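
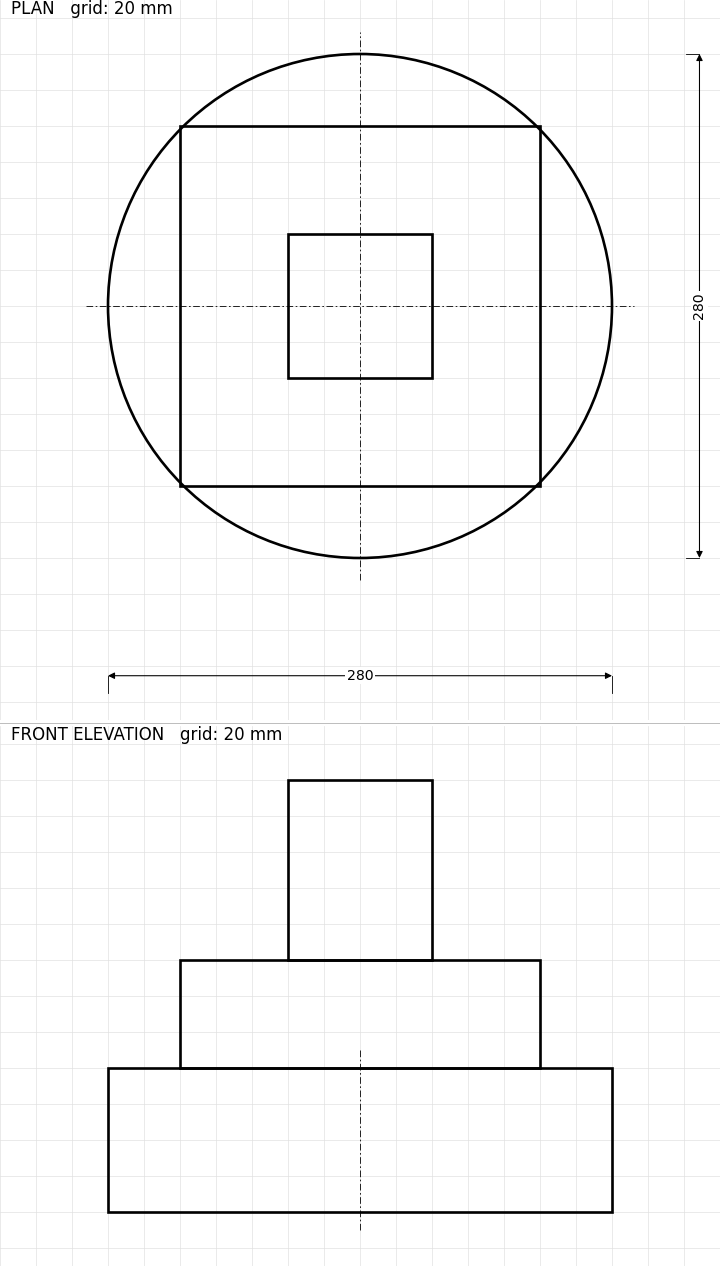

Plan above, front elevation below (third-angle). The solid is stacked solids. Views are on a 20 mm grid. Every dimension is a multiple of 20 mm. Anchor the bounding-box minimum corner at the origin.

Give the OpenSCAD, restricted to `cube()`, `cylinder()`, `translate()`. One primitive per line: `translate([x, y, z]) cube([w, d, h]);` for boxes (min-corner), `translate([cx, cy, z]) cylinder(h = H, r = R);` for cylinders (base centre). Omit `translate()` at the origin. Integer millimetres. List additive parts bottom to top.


translate([140, 140, 0]) cylinder(h = 80, r = 140);
translate([40, 40, 80]) cube([200, 200, 60]);
translate([100, 100, 140]) cube([80, 80, 100]);


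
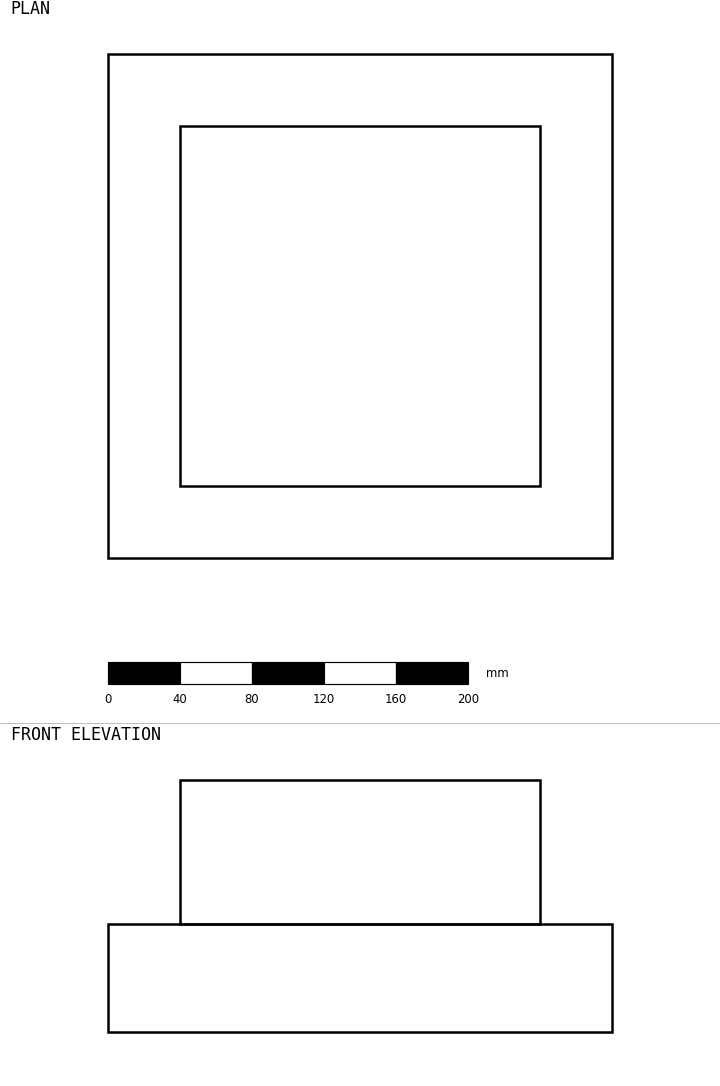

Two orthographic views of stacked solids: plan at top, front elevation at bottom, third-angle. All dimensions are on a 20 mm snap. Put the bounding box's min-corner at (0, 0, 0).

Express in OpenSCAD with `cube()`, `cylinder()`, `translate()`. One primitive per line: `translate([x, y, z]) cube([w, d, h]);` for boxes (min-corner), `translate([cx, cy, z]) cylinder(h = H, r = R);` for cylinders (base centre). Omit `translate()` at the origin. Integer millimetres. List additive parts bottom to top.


cube([280, 280, 60]);
translate([40, 40, 60]) cube([200, 200, 80]);


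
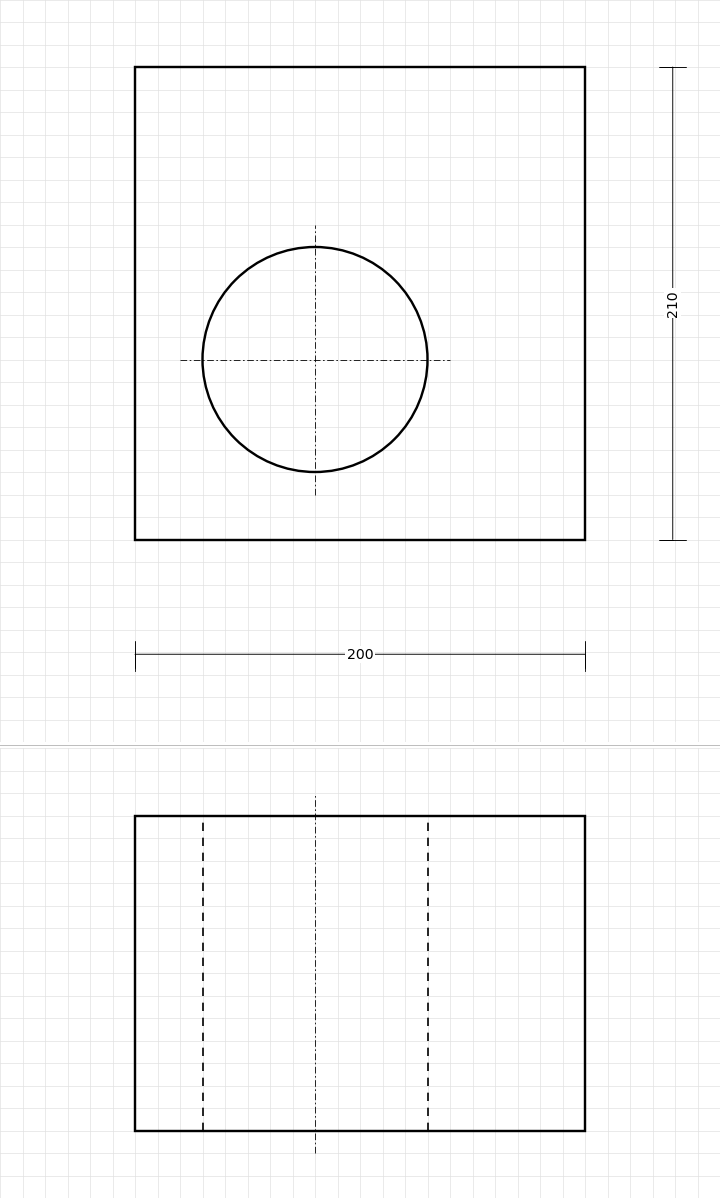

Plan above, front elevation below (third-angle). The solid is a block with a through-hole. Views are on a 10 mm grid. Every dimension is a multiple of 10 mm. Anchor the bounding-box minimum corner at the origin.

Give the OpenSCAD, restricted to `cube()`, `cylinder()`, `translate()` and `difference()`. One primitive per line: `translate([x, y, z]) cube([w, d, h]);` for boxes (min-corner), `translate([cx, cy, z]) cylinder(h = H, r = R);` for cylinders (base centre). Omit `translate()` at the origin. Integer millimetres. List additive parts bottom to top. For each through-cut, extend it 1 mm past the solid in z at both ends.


difference() {
  cube([200, 210, 140]);
  translate([80, 80, -1]) cylinder(h = 142, r = 50);
}


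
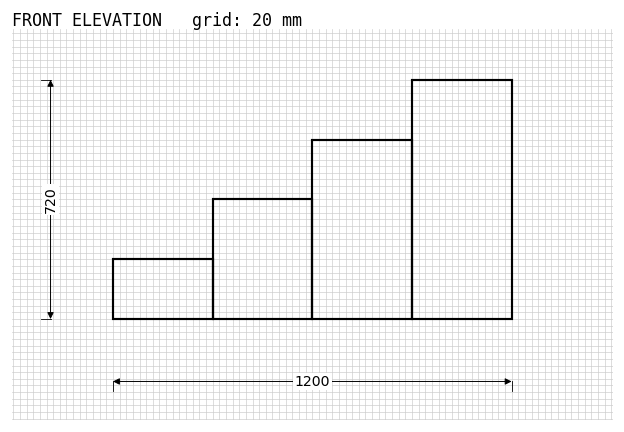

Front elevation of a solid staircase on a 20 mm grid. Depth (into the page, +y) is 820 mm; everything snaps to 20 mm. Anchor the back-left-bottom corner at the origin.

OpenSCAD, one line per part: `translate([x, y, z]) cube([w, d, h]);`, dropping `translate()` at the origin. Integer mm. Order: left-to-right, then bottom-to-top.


cube([300, 820, 180]);
translate([300, 0, 0]) cube([300, 820, 360]);
translate([600, 0, 0]) cube([300, 820, 540]);
translate([900, 0, 0]) cube([300, 820, 720]);


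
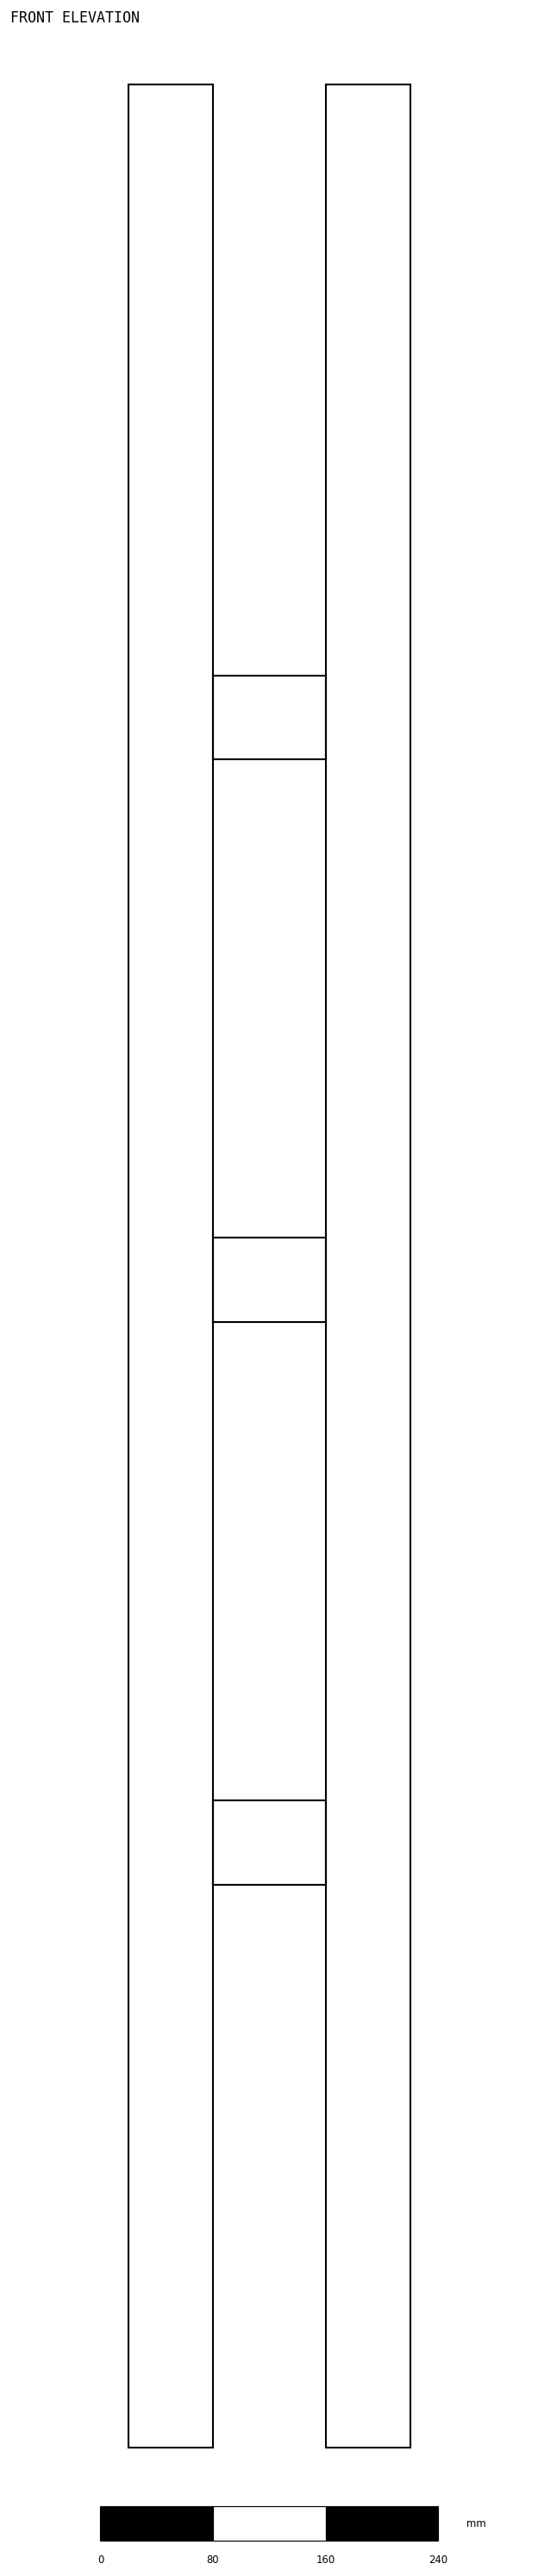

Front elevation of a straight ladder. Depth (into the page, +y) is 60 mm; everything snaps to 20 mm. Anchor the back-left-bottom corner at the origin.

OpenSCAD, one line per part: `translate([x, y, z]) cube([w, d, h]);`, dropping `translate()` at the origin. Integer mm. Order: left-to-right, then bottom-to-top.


cube([60, 60, 1680]);
translate([60, 0, 400]) cube([80, 60, 60]);
translate([60, 0, 800]) cube([80, 60, 60]);
translate([60, 0, 1200]) cube([80, 60, 60]);
translate([140, 0, 0]) cube([60, 60, 1680]);


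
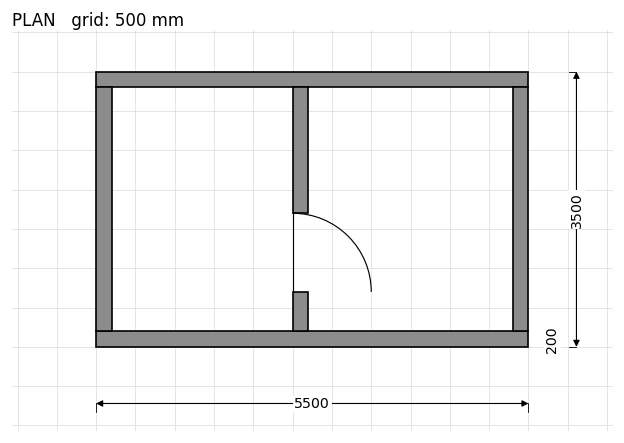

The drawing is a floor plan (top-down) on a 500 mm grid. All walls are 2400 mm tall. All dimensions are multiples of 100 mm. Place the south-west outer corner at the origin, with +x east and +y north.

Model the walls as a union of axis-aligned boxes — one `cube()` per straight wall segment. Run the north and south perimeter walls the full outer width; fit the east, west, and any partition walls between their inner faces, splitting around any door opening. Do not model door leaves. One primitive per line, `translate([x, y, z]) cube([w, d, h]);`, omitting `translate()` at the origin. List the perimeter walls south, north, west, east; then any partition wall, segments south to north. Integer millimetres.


cube([5500, 200, 2400]);
translate([0, 3300, 0]) cube([5500, 200, 2400]);
translate([0, 200, 0]) cube([200, 3100, 2400]);
translate([5300, 200, 0]) cube([200, 3100, 2400]);
translate([2500, 200, 0]) cube([200, 500, 2400]);
translate([2500, 1700, 0]) cube([200, 1600, 2400]);


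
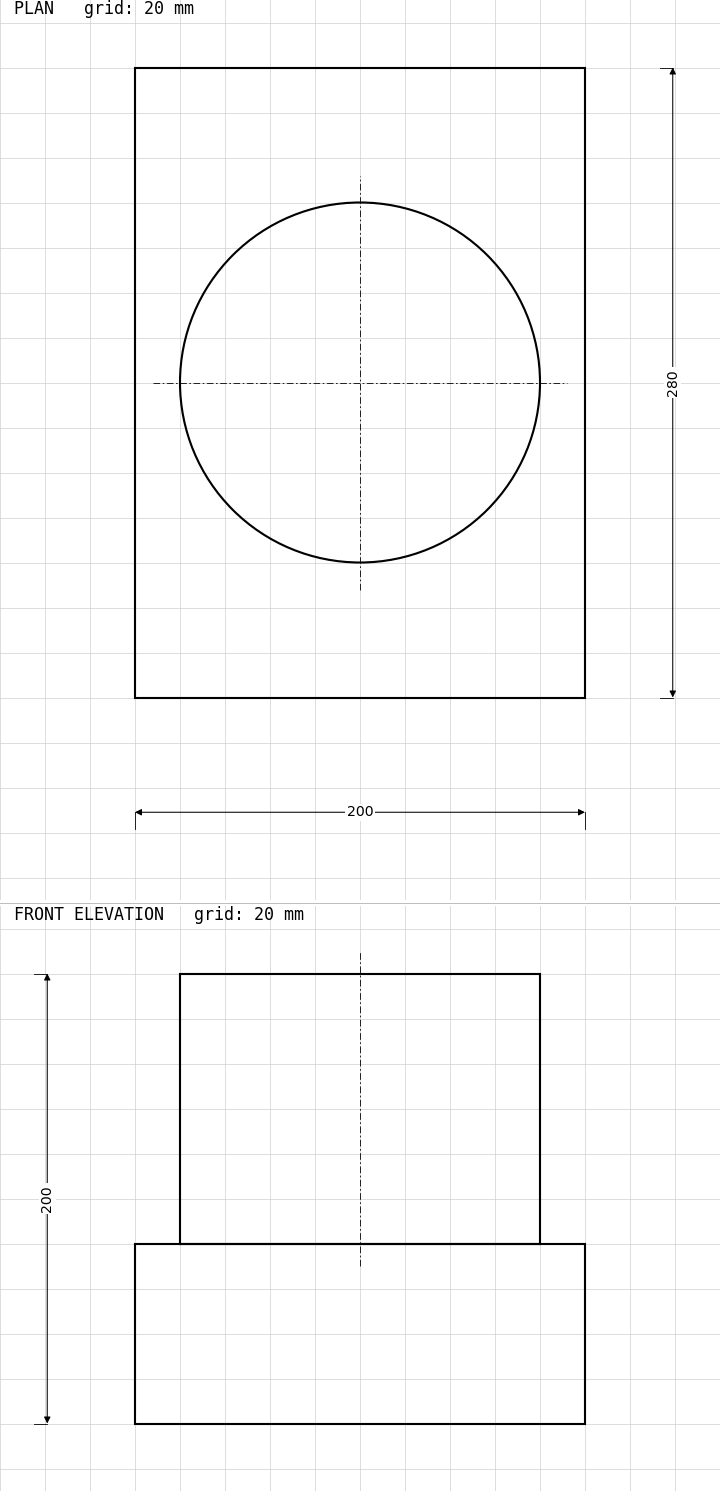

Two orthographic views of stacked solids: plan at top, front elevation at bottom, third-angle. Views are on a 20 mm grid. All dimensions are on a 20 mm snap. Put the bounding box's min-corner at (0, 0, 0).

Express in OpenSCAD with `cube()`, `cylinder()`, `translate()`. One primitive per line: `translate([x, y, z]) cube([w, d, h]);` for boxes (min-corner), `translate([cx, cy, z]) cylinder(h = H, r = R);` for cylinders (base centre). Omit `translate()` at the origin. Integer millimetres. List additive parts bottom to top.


cube([200, 280, 80]);
translate([100, 140, 80]) cylinder(h = 120, r = 80);


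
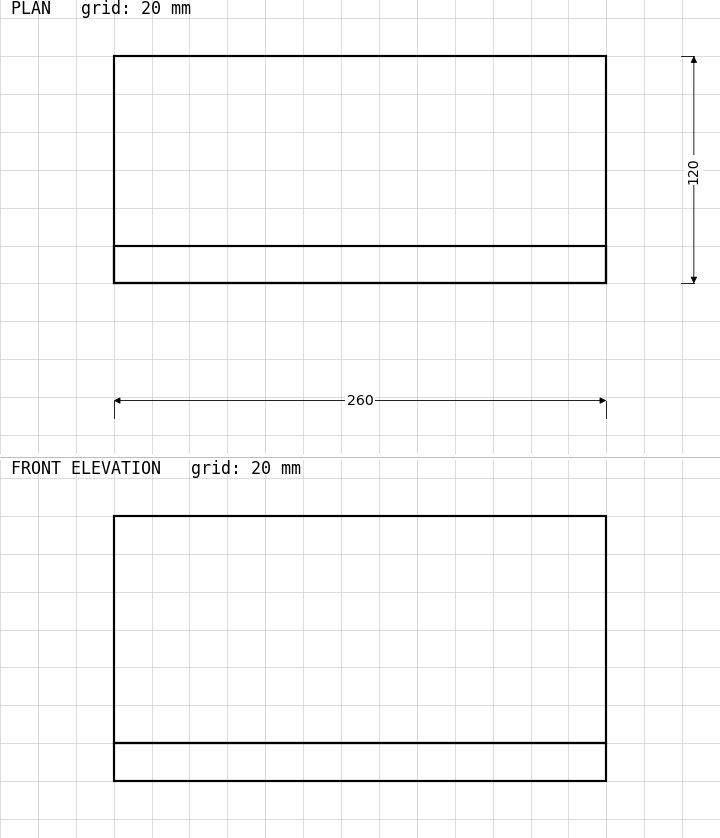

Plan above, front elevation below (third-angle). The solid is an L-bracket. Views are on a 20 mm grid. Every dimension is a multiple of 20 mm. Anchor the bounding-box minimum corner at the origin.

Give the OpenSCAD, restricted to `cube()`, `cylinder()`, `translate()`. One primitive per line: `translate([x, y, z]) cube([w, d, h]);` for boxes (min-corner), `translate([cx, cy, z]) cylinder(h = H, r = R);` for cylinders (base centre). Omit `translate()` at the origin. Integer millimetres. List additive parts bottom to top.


cube([260, 120, 20]);
translate([0, 0, 20]) cube([260, 20, 120]);


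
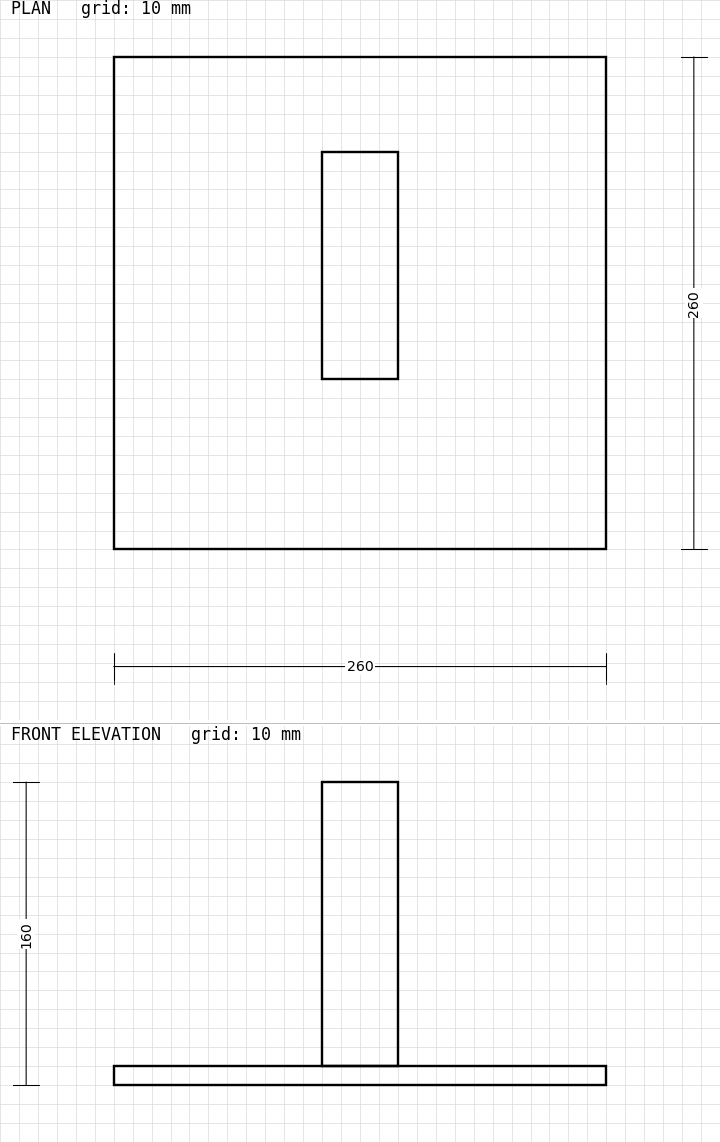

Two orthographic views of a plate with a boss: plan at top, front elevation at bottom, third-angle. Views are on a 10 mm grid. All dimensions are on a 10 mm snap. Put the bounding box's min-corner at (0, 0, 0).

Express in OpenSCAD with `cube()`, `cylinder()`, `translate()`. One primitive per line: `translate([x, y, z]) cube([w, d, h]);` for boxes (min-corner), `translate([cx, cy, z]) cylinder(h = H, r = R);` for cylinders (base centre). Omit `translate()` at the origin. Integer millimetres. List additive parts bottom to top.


cube([260, 260, 10]);
translate([110, 90, 10]) cube([40, 120, 150]);


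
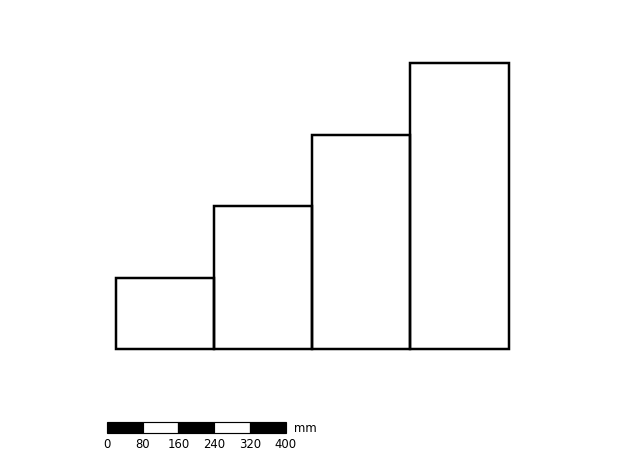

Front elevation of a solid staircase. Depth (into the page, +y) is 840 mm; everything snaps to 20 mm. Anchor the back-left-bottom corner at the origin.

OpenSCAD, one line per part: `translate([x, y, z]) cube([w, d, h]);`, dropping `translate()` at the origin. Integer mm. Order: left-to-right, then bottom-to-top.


cube([220, 840, 160]);
translate([220, 0, 0]) cube([220, 840, 320]);
translate([440, 0, 0]) cube([220, 840, 480]);
translate([660, 0, 0]) cube([220, 840, 640]);


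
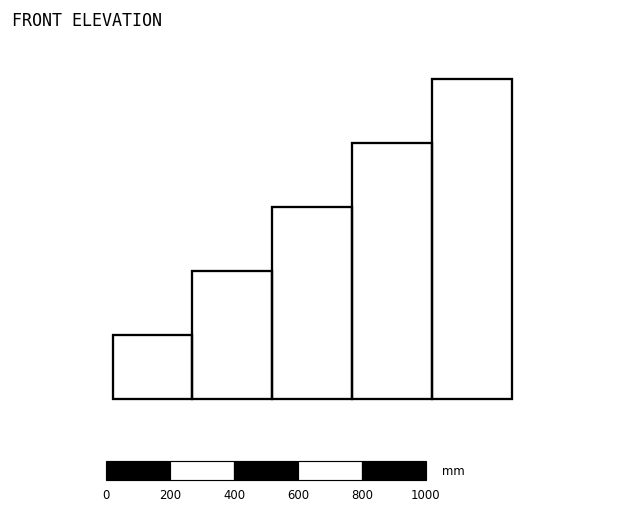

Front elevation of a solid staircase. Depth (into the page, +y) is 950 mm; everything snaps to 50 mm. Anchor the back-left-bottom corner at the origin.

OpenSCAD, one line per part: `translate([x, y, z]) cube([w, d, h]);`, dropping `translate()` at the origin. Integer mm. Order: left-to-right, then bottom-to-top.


cube([250, 950, 200]);
translate([250, 0, 0]) cube([250, 950, 400]);
translate([500, 0, 0]) cube([250, 950, 600]);
translate([750, 0, 0]) cube([250, 950, 800]);
translate([1000, 0, 0]) cube([250, 950, 1000]);


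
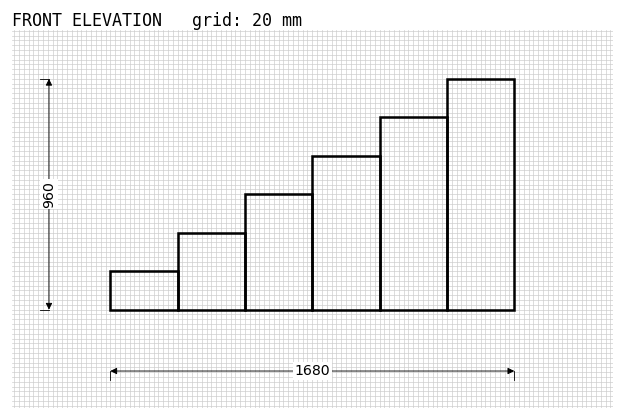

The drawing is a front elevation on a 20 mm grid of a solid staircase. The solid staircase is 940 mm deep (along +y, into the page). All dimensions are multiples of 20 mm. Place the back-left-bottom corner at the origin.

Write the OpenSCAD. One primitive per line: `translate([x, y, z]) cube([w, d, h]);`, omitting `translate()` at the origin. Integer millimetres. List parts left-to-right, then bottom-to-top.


cube([280, 940, 160]);
translate([280, 0, 0]) cube([280, 940, 320]);
translate([560, 0, 0]) cube([280, 940, 480]);
translate([840, 0, 0]) cube([280, 940, 640]);
translate([1120, 0, 0]) cube([280, 940, 800]);
translate([1400, 0, 0]) cube([280, 940, 960]);


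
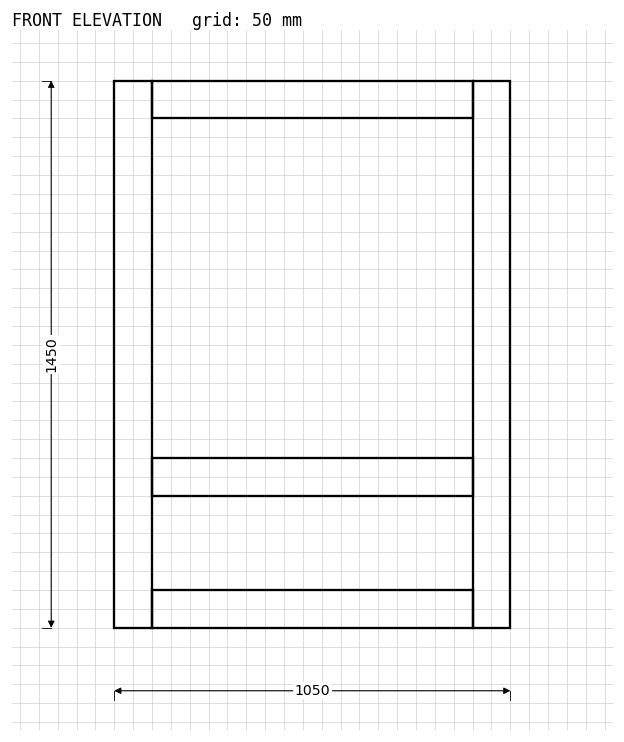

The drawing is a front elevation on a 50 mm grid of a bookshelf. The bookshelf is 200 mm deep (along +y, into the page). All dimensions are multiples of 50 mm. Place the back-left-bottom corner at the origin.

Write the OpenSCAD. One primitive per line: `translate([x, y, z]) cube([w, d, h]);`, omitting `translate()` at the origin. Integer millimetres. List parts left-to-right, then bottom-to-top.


cube([100, 200, 1450]);
translate([100, 0, 0]) cube([850, 200, 100]);
translate([100, 0, 350]) cube([850, 200, 100]);
translate([100, 0, 1350]) cube([850, 200, 100]);
translate([950, 0, 0]) cube([100, 200, 1450]);


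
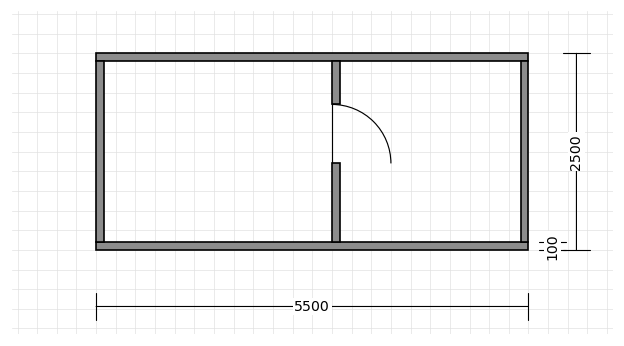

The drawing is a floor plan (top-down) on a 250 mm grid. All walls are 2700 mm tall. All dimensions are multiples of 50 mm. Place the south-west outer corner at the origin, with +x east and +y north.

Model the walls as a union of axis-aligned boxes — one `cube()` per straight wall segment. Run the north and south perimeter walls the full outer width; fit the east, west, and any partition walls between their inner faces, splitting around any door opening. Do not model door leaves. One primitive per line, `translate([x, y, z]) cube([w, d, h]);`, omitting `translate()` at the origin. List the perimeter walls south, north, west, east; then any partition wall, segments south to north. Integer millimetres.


cube([5500, 100, 2700]);
translate([0, 2400, 0]) cube([5500, 100, 2700]);
translate([0, 100, 0]) cube([100, 2300, 2700]);
translate([5400, 100, 0]) cube([100, 2300, 2700]);
translate([3000, 100, 0]) cube([100, 1000, 2700]);
translate([3000, 1850, 0]) cube([100, 550, 2700]);


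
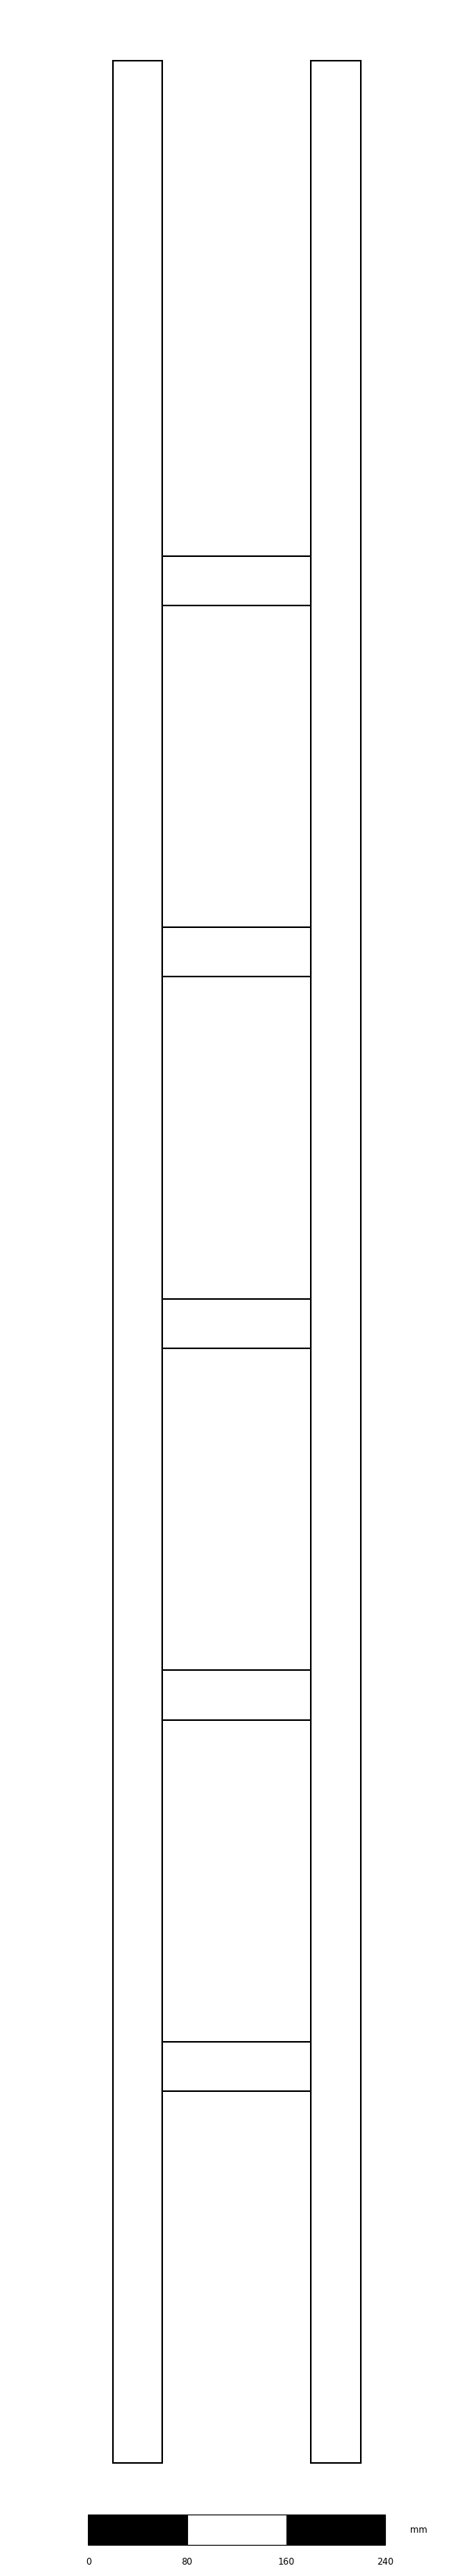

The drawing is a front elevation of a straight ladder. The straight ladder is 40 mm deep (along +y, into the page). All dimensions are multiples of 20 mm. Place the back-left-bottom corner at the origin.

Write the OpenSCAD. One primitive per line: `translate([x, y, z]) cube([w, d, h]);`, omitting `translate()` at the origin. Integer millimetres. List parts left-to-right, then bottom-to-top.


cube([40, 40, 1940]);
translate([40, 0, 300]) cube([120, 40, 40]);
translate([40, 0, 600]) cube([120, 40, 40]);
translate([40, 0, 900]) cube([120, 40, 40]);
translate([40, 0, 1200]) cube([120, 40, 40]);
translate([40, 0, 1500]) cube([120, 40, 40]);
translate([160, 0, 0]) cube([40, 40, 1940]);


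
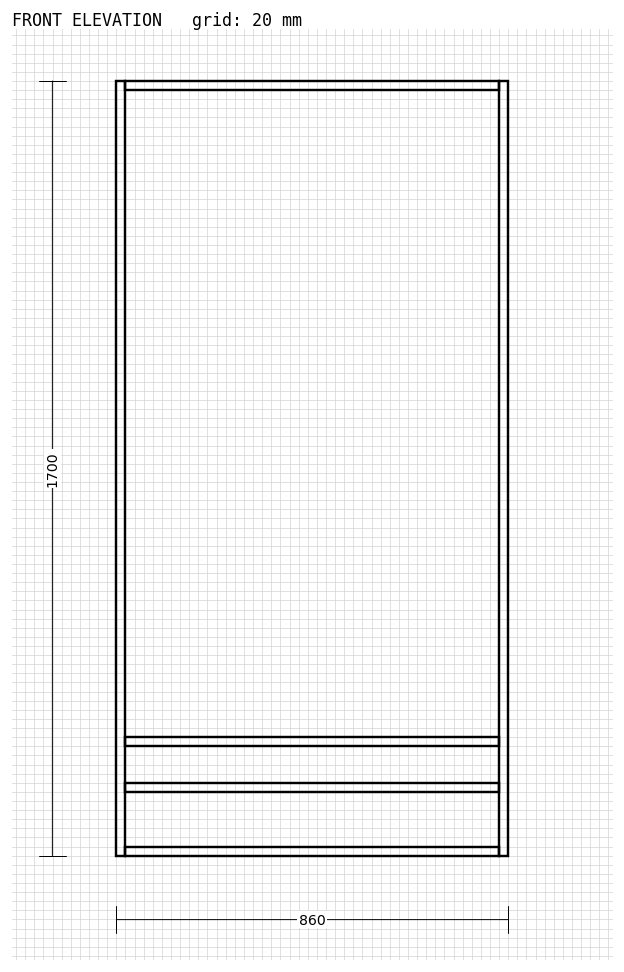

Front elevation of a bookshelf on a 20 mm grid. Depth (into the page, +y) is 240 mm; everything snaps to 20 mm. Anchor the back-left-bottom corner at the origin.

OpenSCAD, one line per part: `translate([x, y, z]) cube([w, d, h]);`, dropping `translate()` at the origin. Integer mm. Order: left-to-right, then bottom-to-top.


cube([20, 240, 1700]);
translate([20, 0, 0]) cube([820, 240, 20]);
translate([20, 0, 140]) cube([820, 240, 20]);
translate([20, 0, 240]) cube([820, 240, 20]);
translate([20, 0, 1680]) cube([820, 240, 20]);
translate([840, 0, 0]) cube([20, 240, 1700]);


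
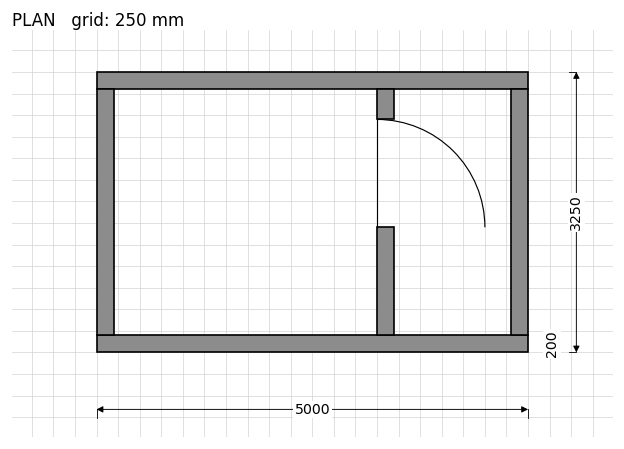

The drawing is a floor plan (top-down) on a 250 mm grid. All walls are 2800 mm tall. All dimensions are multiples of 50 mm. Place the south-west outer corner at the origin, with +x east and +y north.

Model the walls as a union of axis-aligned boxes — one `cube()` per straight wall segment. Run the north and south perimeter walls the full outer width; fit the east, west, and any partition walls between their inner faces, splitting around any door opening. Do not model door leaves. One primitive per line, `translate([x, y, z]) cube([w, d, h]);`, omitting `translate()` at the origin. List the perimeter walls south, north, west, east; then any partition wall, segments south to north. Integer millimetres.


cube([5000, 200, 2800]);
translate([0, 3050, 0]) cube([5000, 200, 2800]);
translate([0, 200, 0]) cube([200, 2850, 2800]);
translate([4800, 200, 0]) cube([200, 2850, 2800]);
translate([3250, 200, 0]) cube([200, 1250, 2800]);
translate([3250, 2700, 0]) cube([200, 350, 2800]);


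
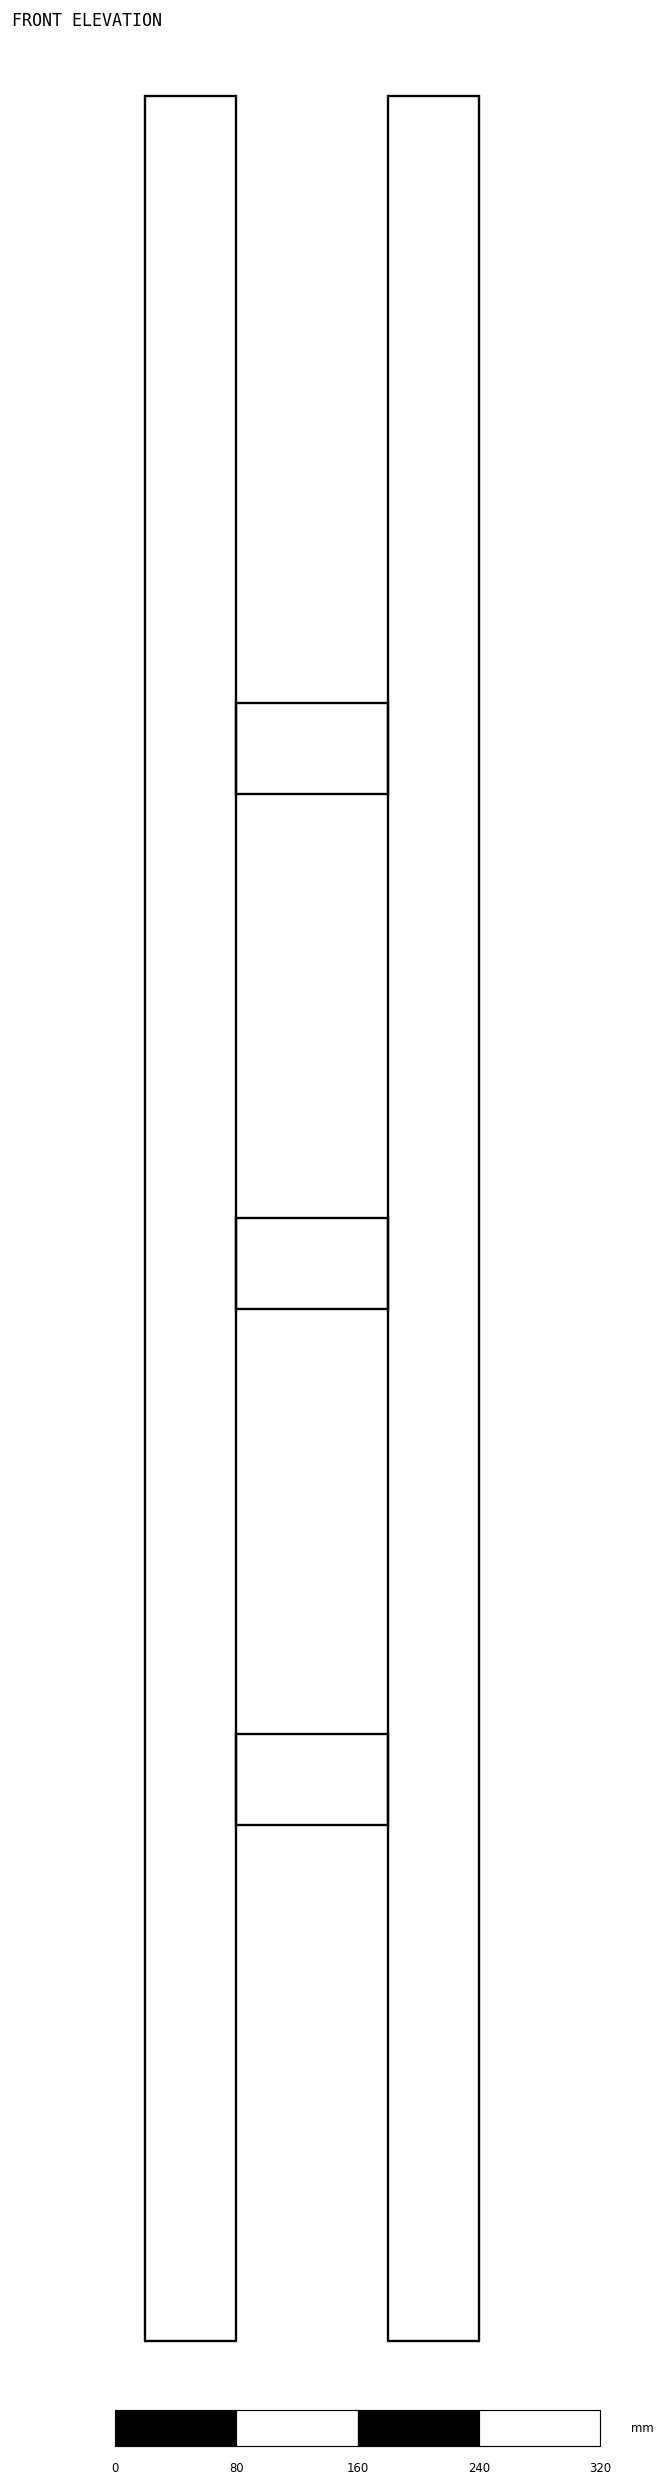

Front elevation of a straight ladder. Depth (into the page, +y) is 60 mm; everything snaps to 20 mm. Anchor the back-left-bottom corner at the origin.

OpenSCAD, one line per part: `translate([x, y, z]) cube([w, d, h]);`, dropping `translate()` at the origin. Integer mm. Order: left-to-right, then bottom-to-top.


cube([60, 60, 1480]);
translate([60, 0, 340]) cube([100, 60, 60]);
translate([60, 0, 680]) cube([100, 60, 60]);
translate([60, 0, 1020]) cube([100, 60, 60]);
translate([160, 0, 0]) cube([60, 60, 1480]);


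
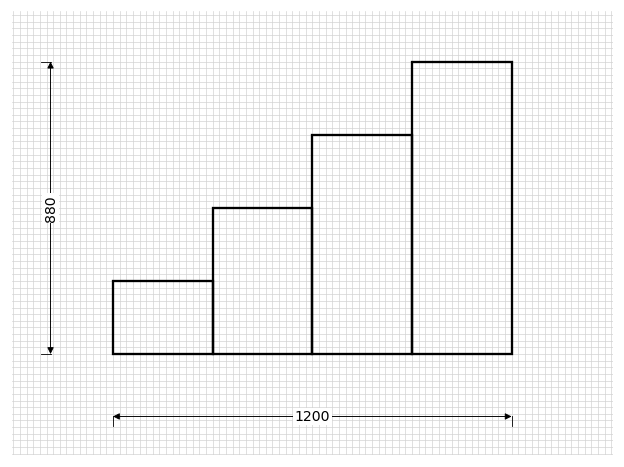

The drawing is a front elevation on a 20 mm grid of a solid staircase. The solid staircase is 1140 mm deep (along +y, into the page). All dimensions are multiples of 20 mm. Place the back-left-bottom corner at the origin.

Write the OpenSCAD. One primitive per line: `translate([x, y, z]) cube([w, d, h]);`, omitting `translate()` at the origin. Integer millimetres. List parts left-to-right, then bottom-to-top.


cube([300, 1140, 220]);
translate([300, 0, 0]) cube([300, 1140, 440]);
translate([600, 0, 0]) cube([300, 1140, 660]);
translate([900, 0, 0]) cube([300, 1140, 880]);


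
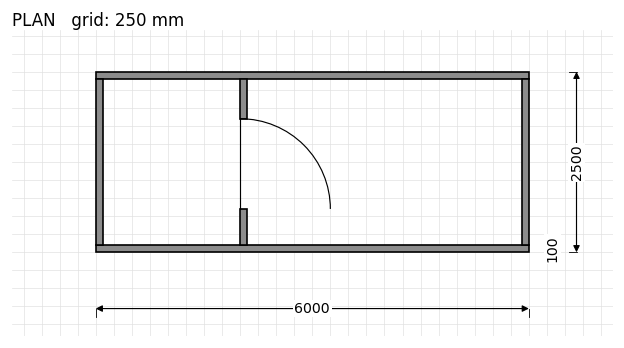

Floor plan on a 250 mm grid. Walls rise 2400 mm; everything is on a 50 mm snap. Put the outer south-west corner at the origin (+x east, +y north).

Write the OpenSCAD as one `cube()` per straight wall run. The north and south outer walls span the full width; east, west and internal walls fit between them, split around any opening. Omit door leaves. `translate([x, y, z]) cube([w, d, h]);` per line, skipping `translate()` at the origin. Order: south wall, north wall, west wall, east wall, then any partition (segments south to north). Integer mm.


cube([6000, 100, 2400]);
translate([0, 2400, 0]) cube([6000, 100, 2400]);
translate([0, 100, 0]) cube([100, 2300, 2400]);
translate([5900, 100, 0]) cube([100, 2300, 2400]);
translate([2000, 100, 0]) cube([100, 500, 2400]);
translate([2000, 1850, 0]) cube([100, 550, 2400]);


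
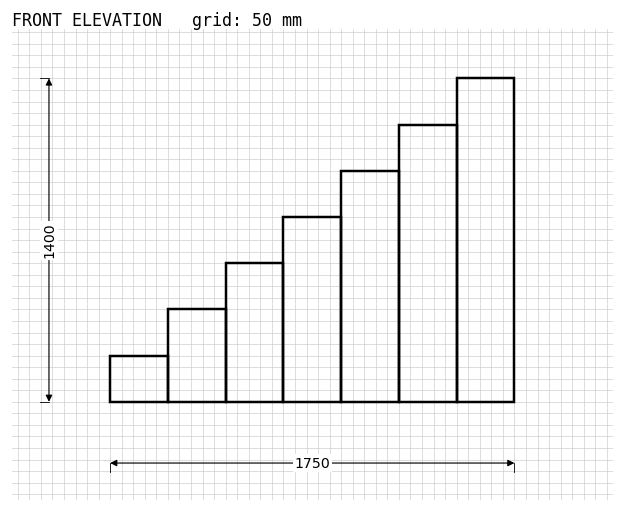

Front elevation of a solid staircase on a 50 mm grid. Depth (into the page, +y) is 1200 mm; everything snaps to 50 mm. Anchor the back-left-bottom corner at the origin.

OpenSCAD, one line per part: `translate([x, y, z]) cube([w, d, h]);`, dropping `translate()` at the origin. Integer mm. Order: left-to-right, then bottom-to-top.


cube([250, 1200, 200]);
translate([250, 0, 0]) cube([250, 1200, 400]);
translate([500, 0, 0]) cube([250, 1200, 600]);
translate([750, 0, 0]) cube([250, 1200, 800]);
translate([1000, 0, 0]) cube([250, 1200, 1000]);
translate([1250, 0, 0]) cube([250, 1200, 1200]);
translate([1500, 0, 0]) cube([250, 1200, 1400]);


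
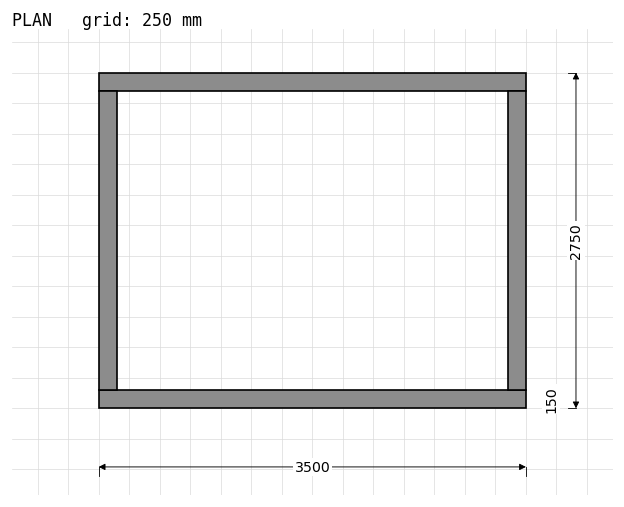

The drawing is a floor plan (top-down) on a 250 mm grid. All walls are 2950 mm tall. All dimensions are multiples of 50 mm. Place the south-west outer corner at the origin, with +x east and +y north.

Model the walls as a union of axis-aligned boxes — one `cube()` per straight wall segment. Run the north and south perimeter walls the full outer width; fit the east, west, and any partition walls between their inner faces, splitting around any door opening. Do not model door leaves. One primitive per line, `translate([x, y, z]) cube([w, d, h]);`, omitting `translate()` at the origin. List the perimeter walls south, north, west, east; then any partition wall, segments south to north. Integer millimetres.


cube([3500, 150, 2950]);
translate([0, 2600, 0]) cube([3500, 150, 2950]);
translate([0, 150, 0]) cube([150, 2450, 2950]);
translate([3350, 150, 0]) cube([150, 2450, 2950]);


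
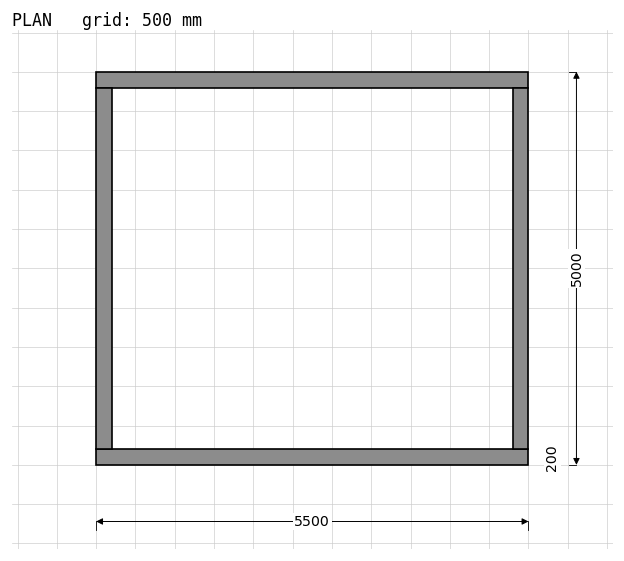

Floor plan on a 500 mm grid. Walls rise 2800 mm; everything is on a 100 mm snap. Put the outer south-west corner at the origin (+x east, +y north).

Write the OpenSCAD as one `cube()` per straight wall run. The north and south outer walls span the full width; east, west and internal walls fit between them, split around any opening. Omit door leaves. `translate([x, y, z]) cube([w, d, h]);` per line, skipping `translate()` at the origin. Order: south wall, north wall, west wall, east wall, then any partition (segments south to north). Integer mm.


cube([5500, 200, 2800]);
translate([0, 4800, 0]) cube([5500, 200, 2800]);
translate([0, 200, 0]) cube([200, 4600, 2800]);
translate([5300, 200, 0]) cube([200, 4600, 2800]);


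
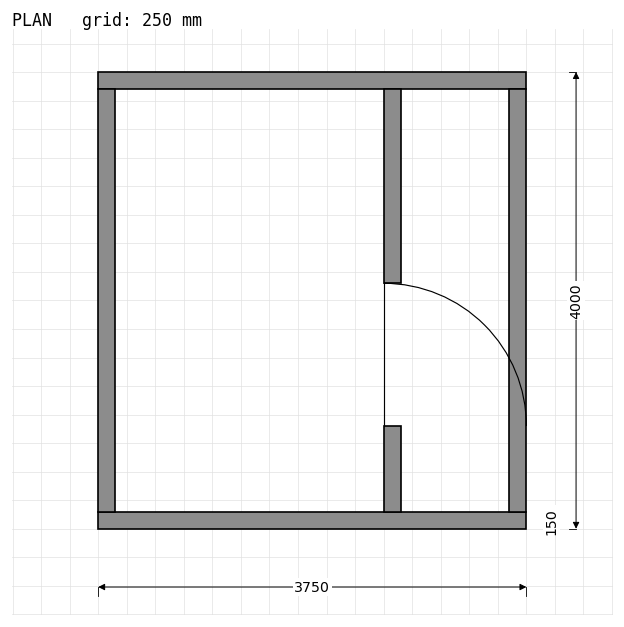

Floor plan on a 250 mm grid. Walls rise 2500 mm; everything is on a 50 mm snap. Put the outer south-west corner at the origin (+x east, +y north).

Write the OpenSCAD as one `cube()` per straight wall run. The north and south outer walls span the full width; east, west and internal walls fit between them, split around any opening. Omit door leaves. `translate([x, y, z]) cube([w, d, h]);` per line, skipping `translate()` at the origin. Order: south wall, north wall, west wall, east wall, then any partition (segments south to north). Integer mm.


cube([3750, 150, 2500]);
translate([0, 3850, 0]) cube([3750, 150, 2500]);
translate([0, 150, 0]) cube([150, 3700, 2500]);
translate([3600, 150, 0]) cube([150, 3700, 2500]);
translate([2500, 150, 0]) cube([150, 750, 2500]);
translate([2500, 2150, 0]) cube([150, 1700, 2500]);


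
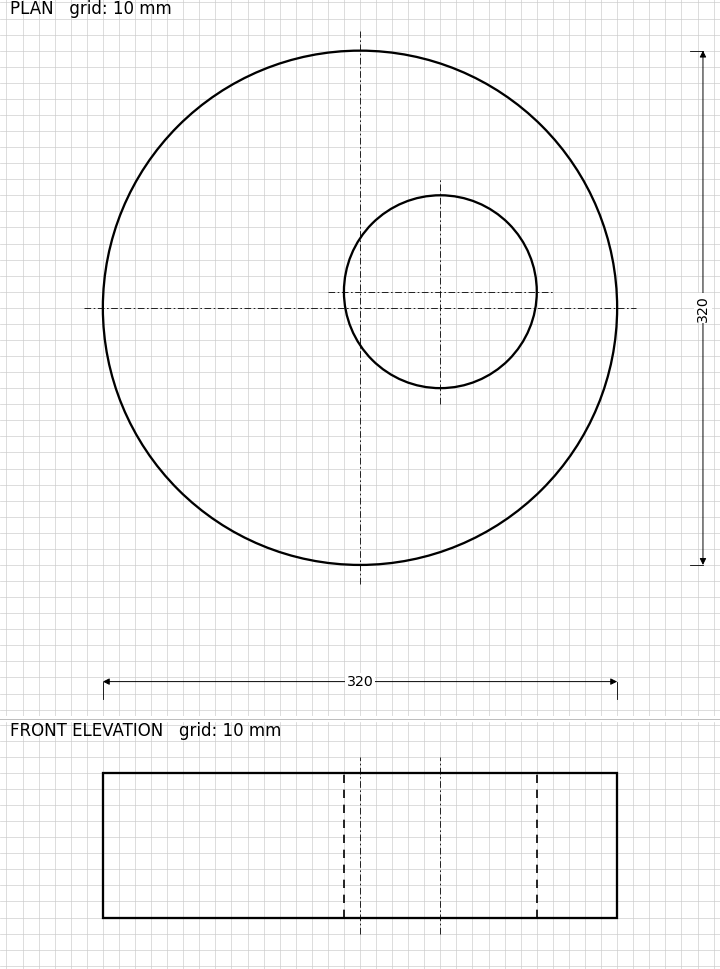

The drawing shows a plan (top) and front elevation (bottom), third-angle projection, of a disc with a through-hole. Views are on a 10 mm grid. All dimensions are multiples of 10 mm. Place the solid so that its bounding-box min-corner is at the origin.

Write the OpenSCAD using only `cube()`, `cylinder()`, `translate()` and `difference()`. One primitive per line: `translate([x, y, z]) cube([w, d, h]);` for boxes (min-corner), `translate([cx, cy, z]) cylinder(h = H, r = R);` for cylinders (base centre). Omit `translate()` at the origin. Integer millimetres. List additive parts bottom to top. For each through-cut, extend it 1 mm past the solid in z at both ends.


difference() {
  translate([160, 160, 0]) cylinder(h = 90, r = 160);
  translate([210, 170, -1]) cylinder(h = 92, r = 60);
}


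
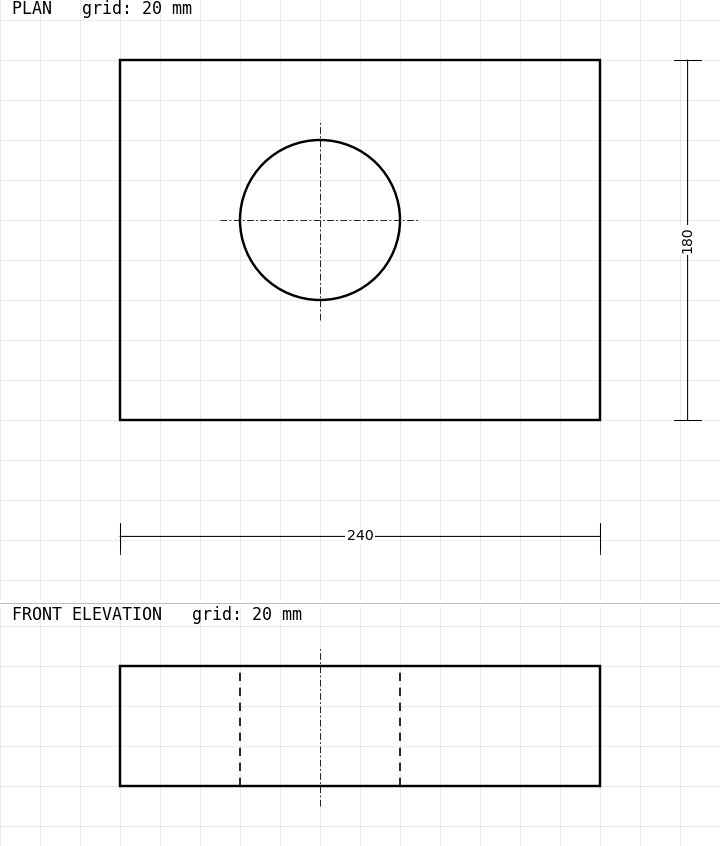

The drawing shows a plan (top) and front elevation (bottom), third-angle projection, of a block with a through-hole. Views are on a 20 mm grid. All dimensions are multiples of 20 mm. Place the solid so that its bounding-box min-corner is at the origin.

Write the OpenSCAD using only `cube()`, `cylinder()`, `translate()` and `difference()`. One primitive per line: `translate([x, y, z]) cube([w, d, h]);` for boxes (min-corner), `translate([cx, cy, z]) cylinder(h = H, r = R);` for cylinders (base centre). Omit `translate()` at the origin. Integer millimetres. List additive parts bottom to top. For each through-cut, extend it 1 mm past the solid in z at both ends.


difference() {
  cube([240, 180, 60]);
  translate([100, 100, -1]) cylinder(h = 62, r = 40);
}


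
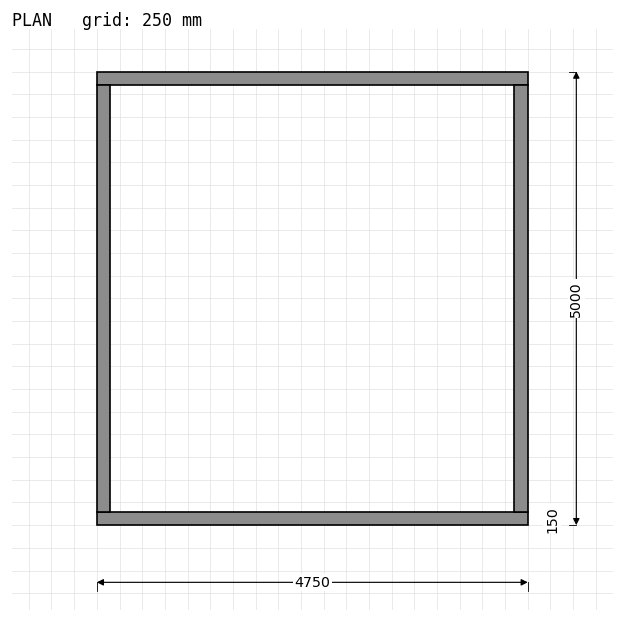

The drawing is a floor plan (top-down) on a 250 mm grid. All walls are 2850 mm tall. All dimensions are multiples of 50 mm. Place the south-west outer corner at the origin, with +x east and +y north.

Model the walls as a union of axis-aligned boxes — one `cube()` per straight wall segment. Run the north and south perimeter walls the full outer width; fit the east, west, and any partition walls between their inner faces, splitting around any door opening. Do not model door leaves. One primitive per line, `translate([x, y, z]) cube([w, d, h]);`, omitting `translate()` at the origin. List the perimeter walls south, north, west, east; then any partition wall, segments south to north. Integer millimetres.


cube([4750, 150, 2850]);
translate([0, 4850, 0]) cube([4750, 150, 2850]);
translate([0, 150, 0]) cube([150, 4700, 2850]);
translate([4600, 150, 0]) cube([150, 4700, 2850]);


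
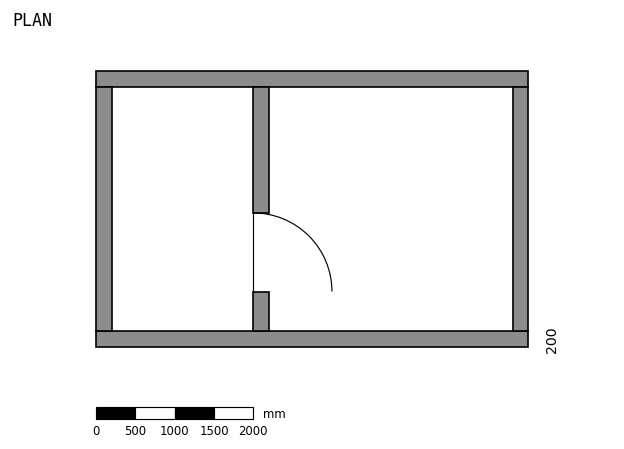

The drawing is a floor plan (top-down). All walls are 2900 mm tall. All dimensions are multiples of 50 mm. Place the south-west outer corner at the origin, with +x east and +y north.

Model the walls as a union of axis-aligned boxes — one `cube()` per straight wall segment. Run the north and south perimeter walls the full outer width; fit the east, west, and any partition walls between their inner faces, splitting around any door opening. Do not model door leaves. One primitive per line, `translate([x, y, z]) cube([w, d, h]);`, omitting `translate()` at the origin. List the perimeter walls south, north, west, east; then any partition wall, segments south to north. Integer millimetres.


cube([5500, 200, 2900]);
translate([0, 3300, 0]) cube([5500, 200, 2900]);
translate([0, 200, 0]) cube([200, 3100, 2900]);
translate([5300, 200, 0]) cube([200, 3100, 2900]);
translate([2000, 200, 0]) cube([200, 500, 2900]);
translate([2000, 1700, 0]) cube([200, 1600, 2900]);


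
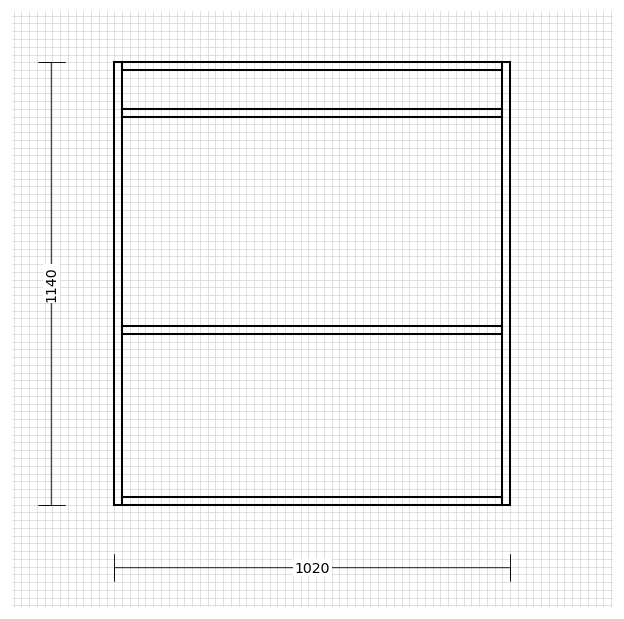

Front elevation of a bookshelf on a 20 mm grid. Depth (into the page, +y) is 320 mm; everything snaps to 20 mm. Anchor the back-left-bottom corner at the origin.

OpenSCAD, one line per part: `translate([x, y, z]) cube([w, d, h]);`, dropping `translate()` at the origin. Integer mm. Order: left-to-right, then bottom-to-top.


cube([20, 320, 1140]);
translate([20, 0, 0]) cube([980, 320, 20]);
translate([20, 0, 440]) cube([980, 320, 20]);
translate([20, 0, 1000]) cube([980, 320, 20]);
translate([20, 0, 1120]) cube([980, 320, 20]);
translate([1000, 0, 0]) cube([20, 320, 1140]);


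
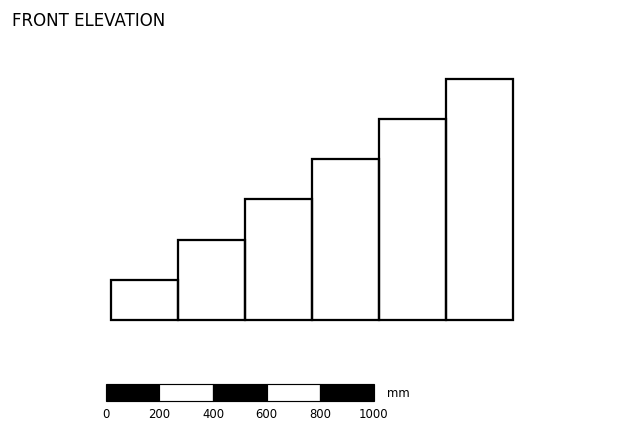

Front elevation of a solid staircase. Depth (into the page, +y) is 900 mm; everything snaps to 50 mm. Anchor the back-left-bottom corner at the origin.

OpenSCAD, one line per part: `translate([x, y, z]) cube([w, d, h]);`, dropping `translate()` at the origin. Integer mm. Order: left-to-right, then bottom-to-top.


cube([250, 900, 150]);
translate([250, 0, 0]) cube([250, 900, 300]);
translate([500, 0, 0]) cube([250, 900, 450]);
translate([750, 0, 0]) cube([250, 900, 600]);
translate([1000, 0, 0]) cube([250, 900, 750]);
translate([1250, 0, 0]) cube([250, 900, 900]);


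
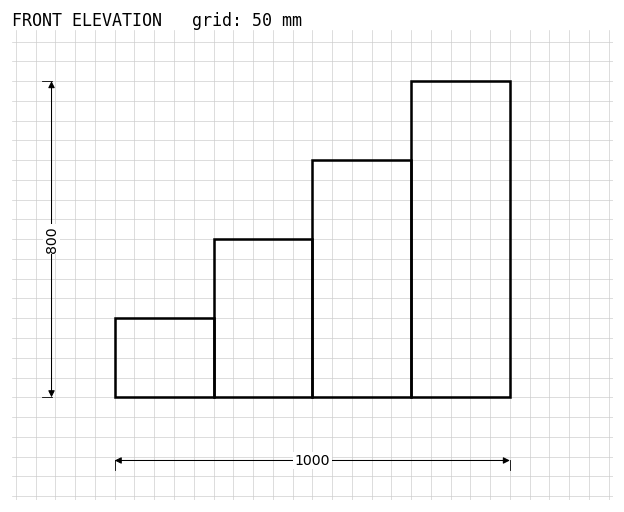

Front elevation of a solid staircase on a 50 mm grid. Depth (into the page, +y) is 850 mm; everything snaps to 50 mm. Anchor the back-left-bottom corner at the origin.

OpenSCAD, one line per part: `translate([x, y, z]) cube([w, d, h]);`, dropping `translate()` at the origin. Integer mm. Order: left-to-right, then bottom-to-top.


cube([250, 850, 200]);
translate([250, 0, 0]) cube([250, 850, 400]);
translate([500, 0, 0]) cube([250, 850, 600]);
translate([750, 0, 0]) cube([250, 850, 800]);


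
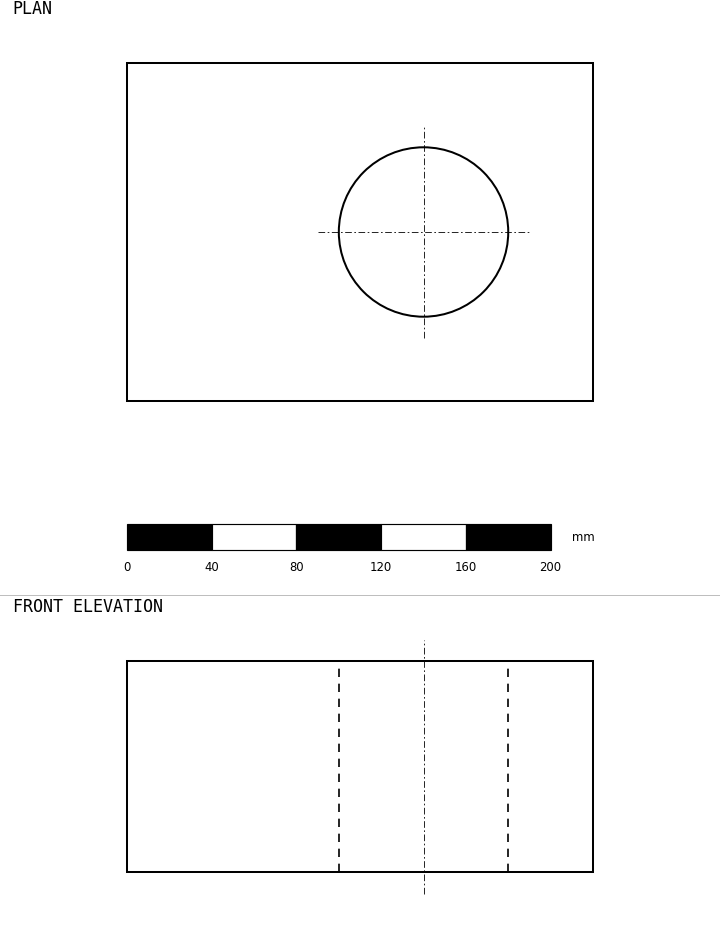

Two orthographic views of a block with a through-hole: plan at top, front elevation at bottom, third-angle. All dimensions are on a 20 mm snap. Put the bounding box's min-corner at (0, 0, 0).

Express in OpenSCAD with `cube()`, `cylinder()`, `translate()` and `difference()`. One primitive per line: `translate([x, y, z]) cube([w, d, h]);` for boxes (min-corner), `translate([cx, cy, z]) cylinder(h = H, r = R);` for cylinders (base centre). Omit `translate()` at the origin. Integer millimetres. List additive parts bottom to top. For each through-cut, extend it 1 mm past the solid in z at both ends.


difference() {
  cube([220, 160, 100]);
  translate([140, 80, -1]) cylinder(h = 102, r = 40);
}


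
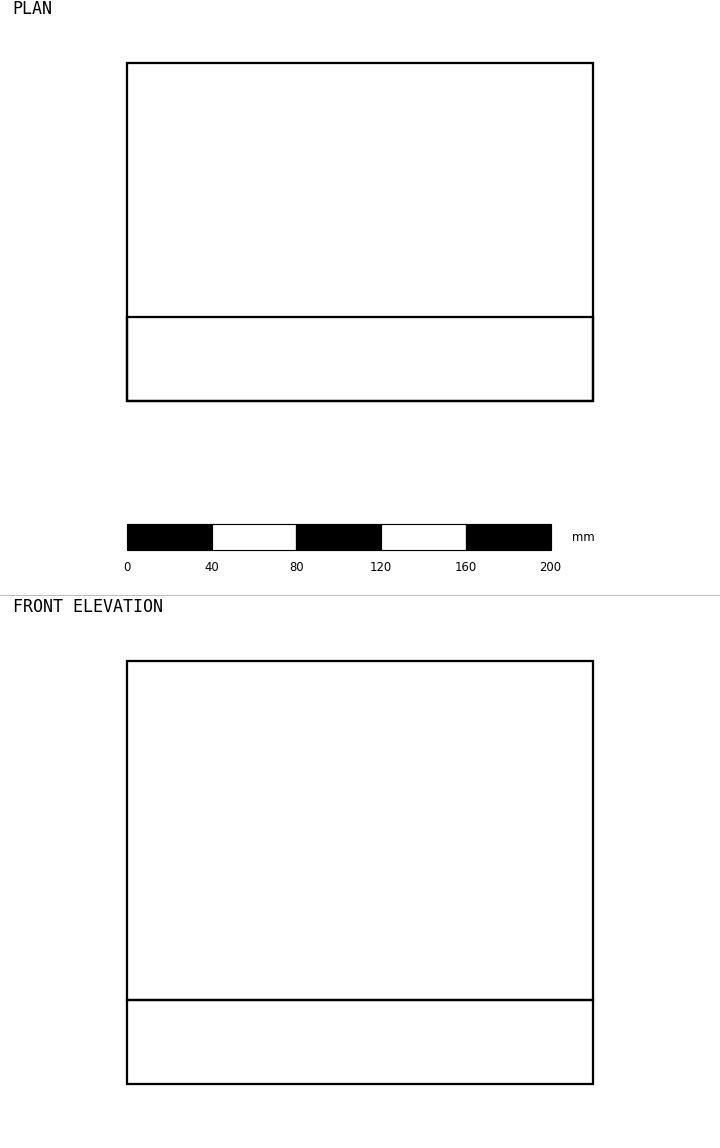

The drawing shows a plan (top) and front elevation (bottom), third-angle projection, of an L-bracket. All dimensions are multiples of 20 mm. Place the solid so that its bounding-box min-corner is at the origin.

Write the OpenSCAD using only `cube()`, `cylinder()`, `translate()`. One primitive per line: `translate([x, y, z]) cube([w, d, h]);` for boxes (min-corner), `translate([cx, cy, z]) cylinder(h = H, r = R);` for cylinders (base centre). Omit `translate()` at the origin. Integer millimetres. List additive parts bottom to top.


cube([220, 160, 40]);
translate([0, 0, 40]) cube([220, 40, 160]);


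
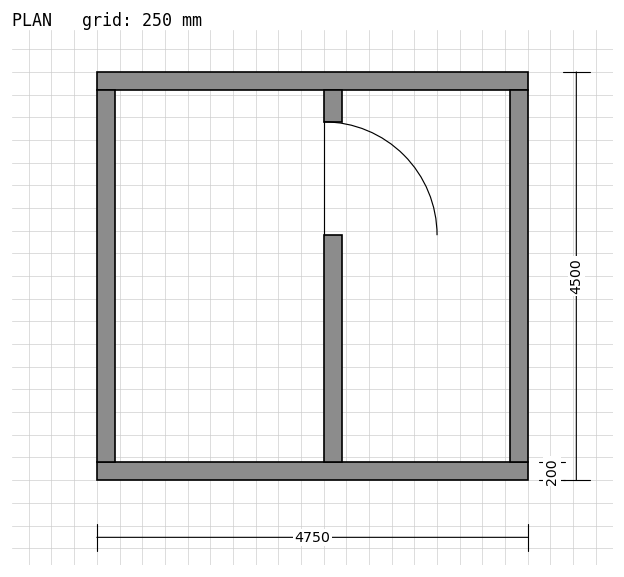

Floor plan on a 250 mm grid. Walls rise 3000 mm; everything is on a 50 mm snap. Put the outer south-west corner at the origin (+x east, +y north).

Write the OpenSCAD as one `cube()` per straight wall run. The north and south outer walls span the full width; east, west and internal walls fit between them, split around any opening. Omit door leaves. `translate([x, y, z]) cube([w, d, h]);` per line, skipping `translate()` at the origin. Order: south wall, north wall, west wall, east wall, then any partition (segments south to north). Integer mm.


cube([4750, 200, 3000]);
translate([0, 4300, 0]) cube([4750, 200, 3000]);
translate([0, 200, 0]) cube([200, 4100, 3000]);
translate([4550, 200, 0]) cube([200, 4100, 3000]);
translate([2500, 200, 0]) cube([200, 2500, 3000]);
translate([2500, 3950, 0]) cube([200, 350, 3000]);


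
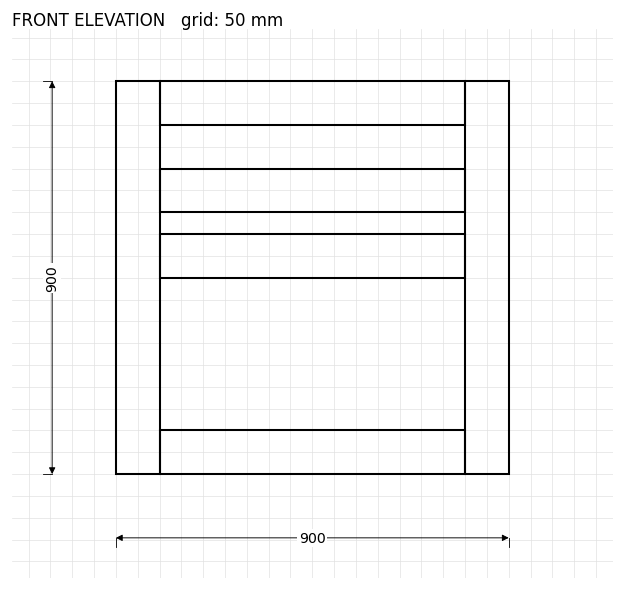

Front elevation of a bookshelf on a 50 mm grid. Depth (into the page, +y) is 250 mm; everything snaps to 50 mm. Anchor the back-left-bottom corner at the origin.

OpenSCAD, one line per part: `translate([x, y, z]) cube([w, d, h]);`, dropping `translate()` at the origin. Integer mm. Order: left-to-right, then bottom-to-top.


cube([100, 250, 900]);
translate([100, 0, 0]) cube([700, 250, 100]);
translate([100, 0, 450]) cube([700, 250, 100]);
translate([100, 0, 600]) cube([700, 250, 100]);
translate([100, 0, 800]) cube([700, 250, 100]);
translate([800, 0, 0]) cube([100, 250, 900]);


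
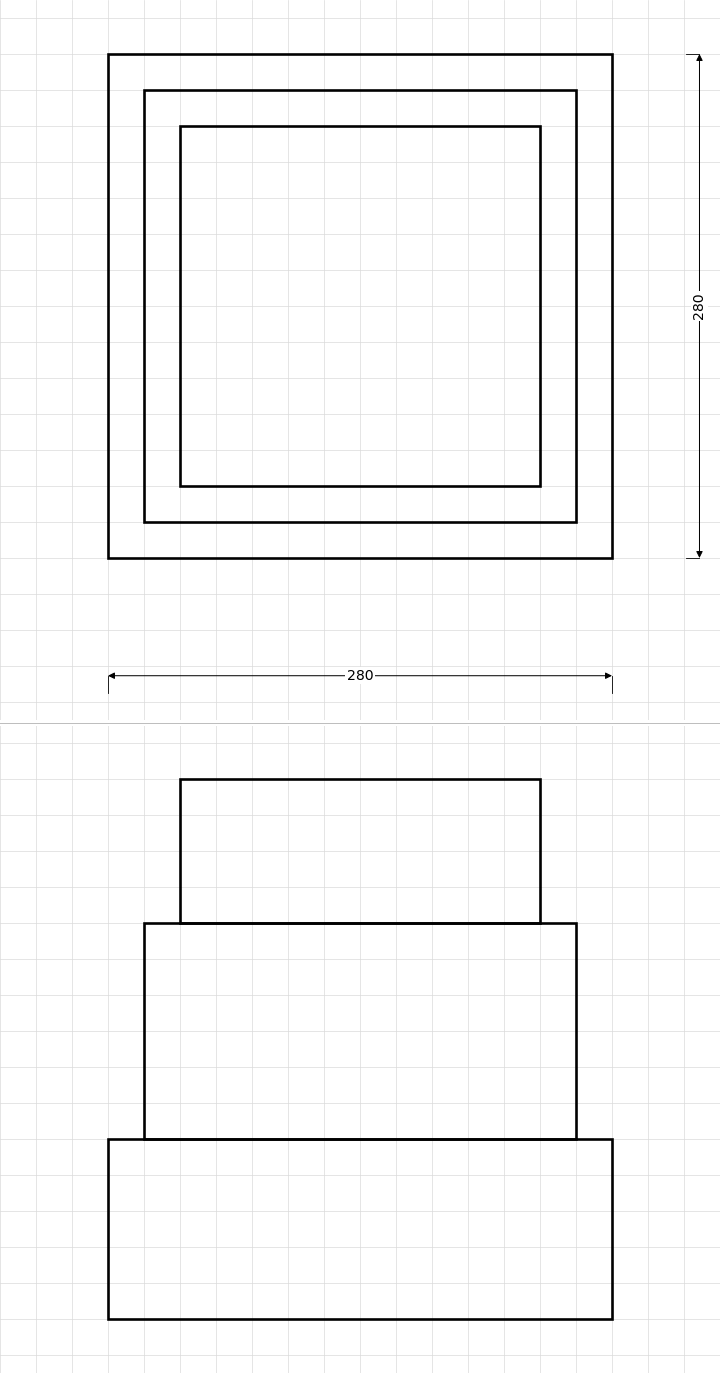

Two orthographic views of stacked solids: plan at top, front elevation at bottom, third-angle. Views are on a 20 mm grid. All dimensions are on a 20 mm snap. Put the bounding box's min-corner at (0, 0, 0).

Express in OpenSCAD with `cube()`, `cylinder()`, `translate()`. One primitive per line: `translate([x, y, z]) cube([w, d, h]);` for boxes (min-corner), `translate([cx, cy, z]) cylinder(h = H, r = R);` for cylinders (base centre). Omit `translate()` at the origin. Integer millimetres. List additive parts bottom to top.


cube([280, 280, 100]);
translate([20, 20, 100]) cube([240, 240, 120]);
translate([40, 40, 220]) cube([200, 200, 80]);


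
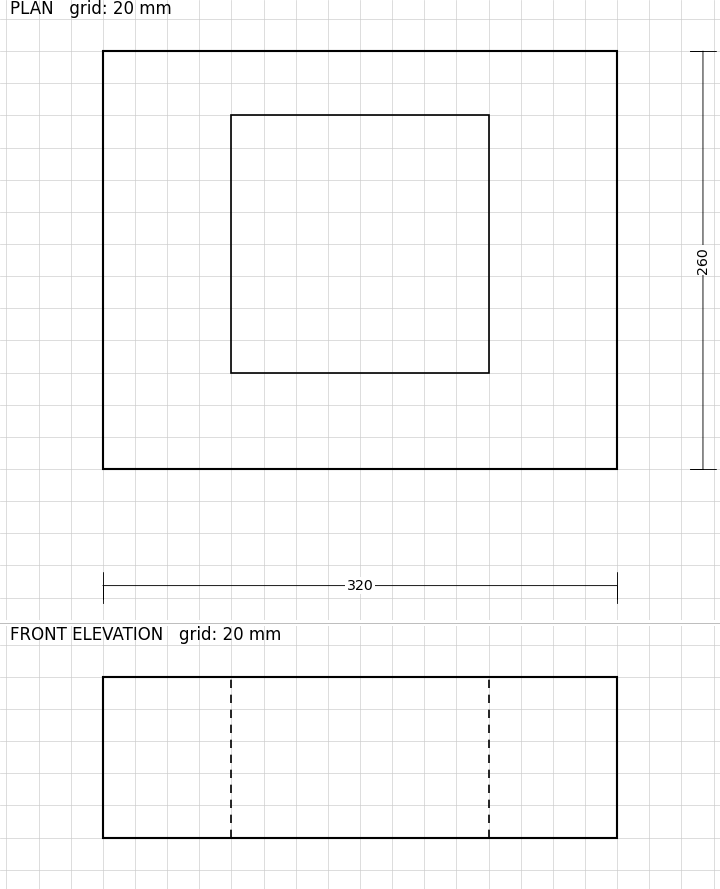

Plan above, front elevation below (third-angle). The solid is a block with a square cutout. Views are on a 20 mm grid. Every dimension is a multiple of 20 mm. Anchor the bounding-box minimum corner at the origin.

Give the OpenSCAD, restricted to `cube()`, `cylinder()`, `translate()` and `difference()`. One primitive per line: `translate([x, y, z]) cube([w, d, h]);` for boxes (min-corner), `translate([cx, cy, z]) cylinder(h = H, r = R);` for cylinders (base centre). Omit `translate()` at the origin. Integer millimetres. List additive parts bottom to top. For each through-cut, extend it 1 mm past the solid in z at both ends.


difference() {
  cube([320, 260, 100]);
  translate([80, 60, -1]) cube([160, 160, 102]);
}


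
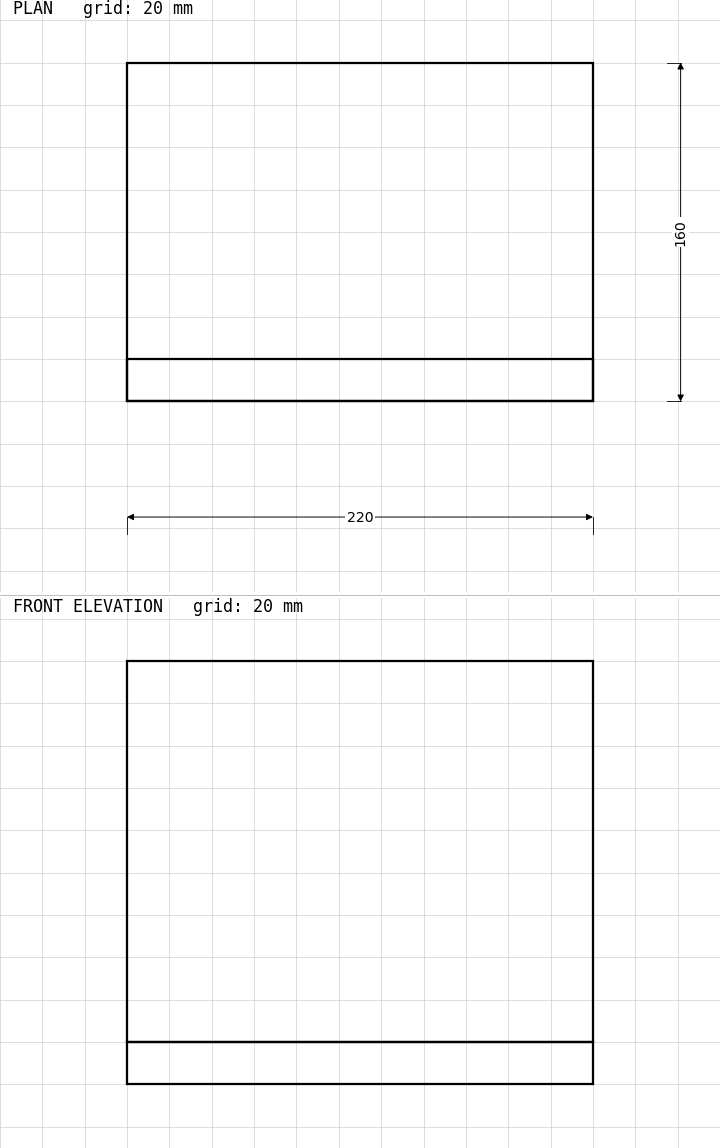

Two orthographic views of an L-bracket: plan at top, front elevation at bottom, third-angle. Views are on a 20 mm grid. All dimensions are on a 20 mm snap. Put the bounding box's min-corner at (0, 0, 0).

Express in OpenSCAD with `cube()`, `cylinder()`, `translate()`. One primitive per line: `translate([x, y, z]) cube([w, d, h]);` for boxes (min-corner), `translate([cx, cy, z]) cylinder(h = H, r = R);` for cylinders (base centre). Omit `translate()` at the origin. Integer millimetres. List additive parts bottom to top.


cube([220, 160, 20]);
translate([0, 0, 20]) cube([220, 20, 180]);
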